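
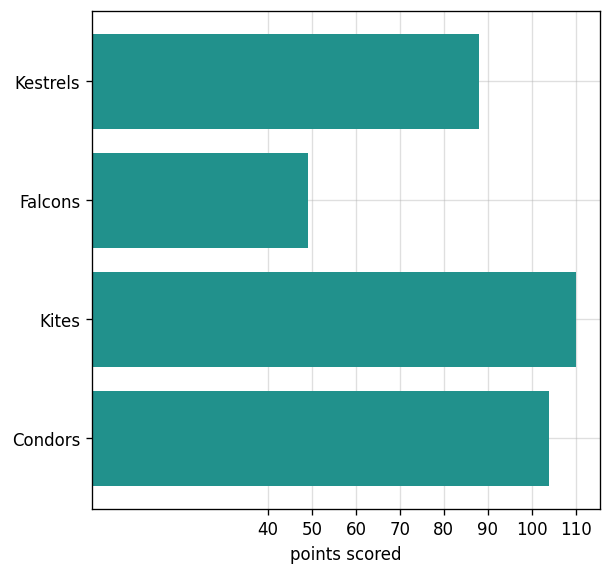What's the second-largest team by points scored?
Condors

Top 3: Kites ≈ 110, Condors ≈ 100, Kestrels ≈ 90.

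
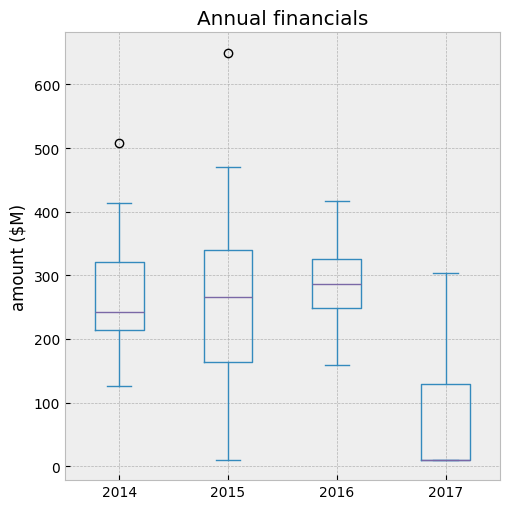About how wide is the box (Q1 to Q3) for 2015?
Q3 ≈ 340, Q1 ≈ 160; IQR ≈ 180.

≈ 180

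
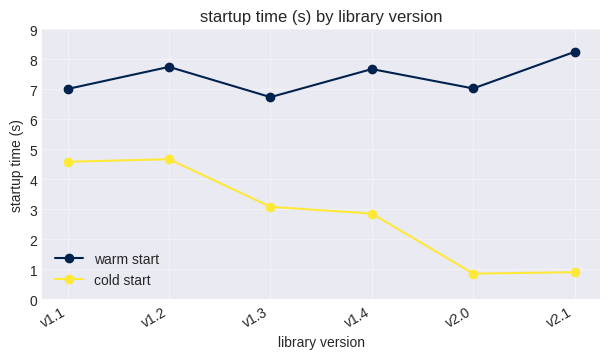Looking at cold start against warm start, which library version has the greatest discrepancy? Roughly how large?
v2.1: cold start ≈ 1, warm start ≈ 8 → gap ≈ 7. Next-largest (v2.0) is only ≈ 6.

v2.1, ≈ 7 s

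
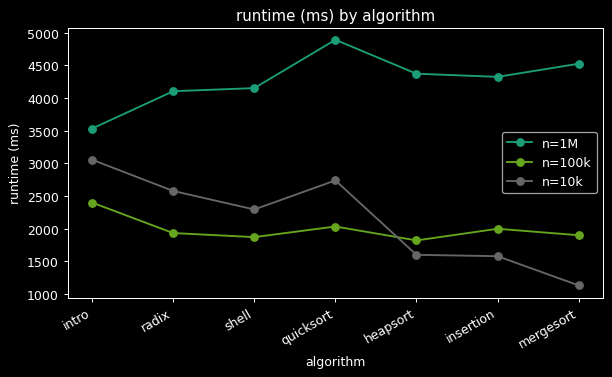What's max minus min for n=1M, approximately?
Max quicksort ≈ 5000, min intro ≈ 3500; range ≈ 1500.

≈ 1500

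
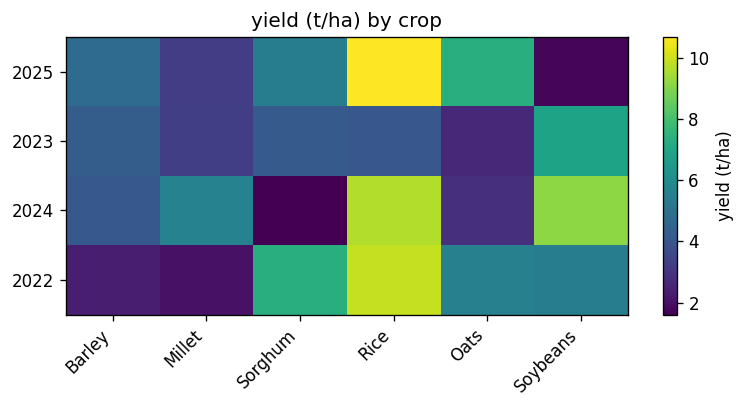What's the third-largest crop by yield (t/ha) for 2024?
Top 4 for 2024: Rice ≈ 10, Soybeans ≈ 9, Millet ≈ 6, Barley ≈ 4.

Millet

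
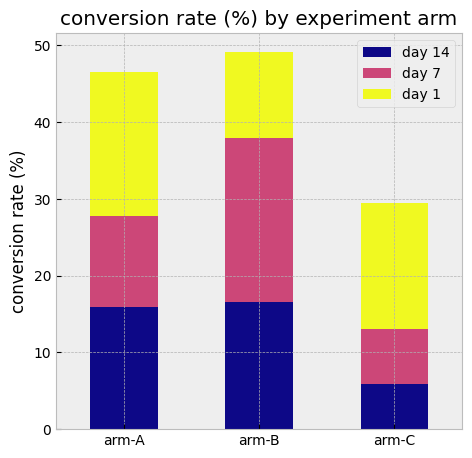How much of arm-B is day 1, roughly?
day 1 top ≈ 50, bottom ≈ 40; segment ≈ 10.

≈ 10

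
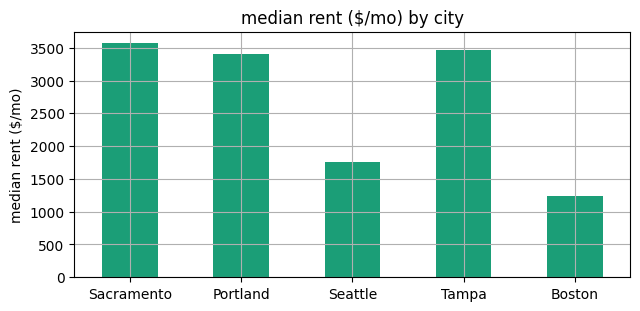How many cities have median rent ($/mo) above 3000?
Above 3000: Sacramento, Portland, Tampa.

3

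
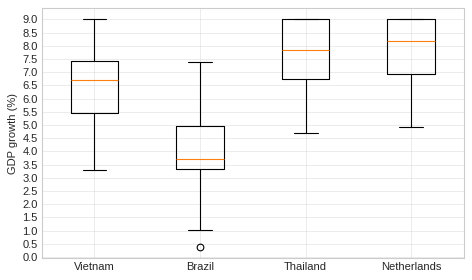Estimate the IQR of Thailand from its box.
Q3 ≈ 9.0, Q1 ≈ 7.0; IQR ≈ 2.0.

≈ 2.0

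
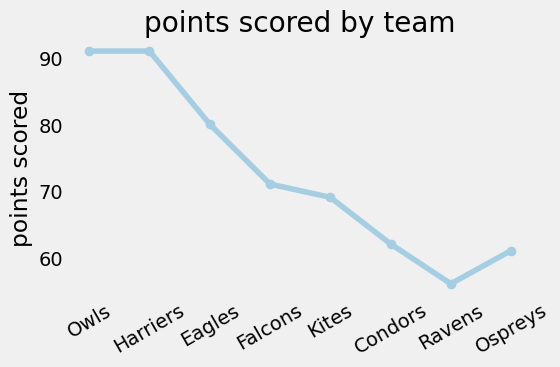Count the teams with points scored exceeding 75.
3

Above 75: Owls, Harriers, Eagles.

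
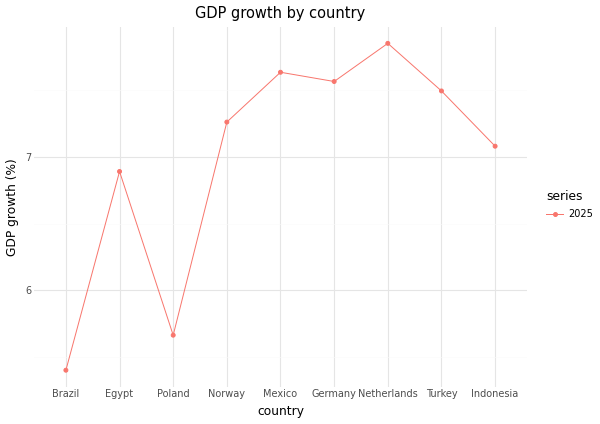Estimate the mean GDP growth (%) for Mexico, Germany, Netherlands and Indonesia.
(7.5 + 7.5 + 8.0 + 7.0) / 4 ≈ 7.5.

≈ 7.5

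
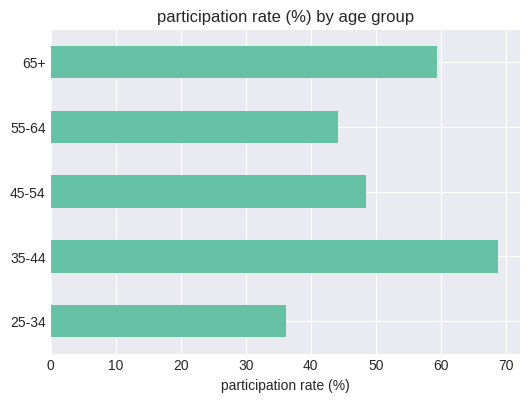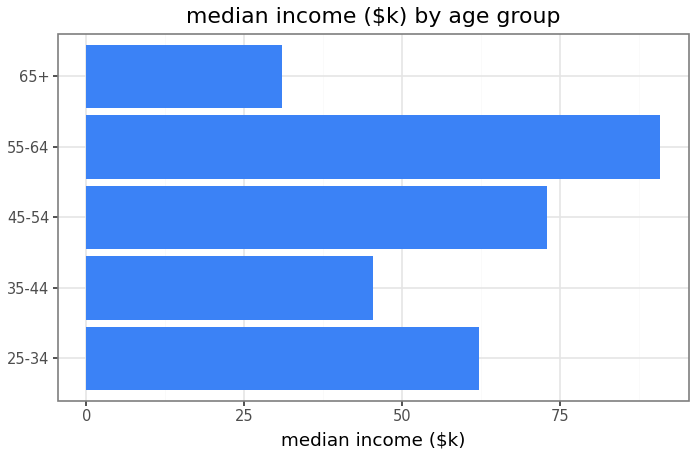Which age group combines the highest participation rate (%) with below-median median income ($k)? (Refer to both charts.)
35-44

Chart 2 median median income ($k) ≈ 60; below-median age groups: 35-44, 65+. Among those, 35-44 has the highest participation rate (%) (≈ 70).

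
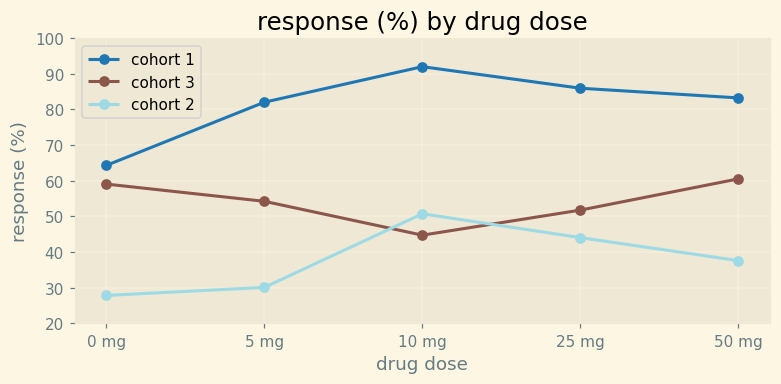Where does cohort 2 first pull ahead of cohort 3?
5 mg: cohort 2 ≈ 30 vs cohort 3 ≈ 50 (not yet); 10 mg: cohort 2 ≈ 50 vs cohort 3 ≈ 40 (first crossover).

10 mg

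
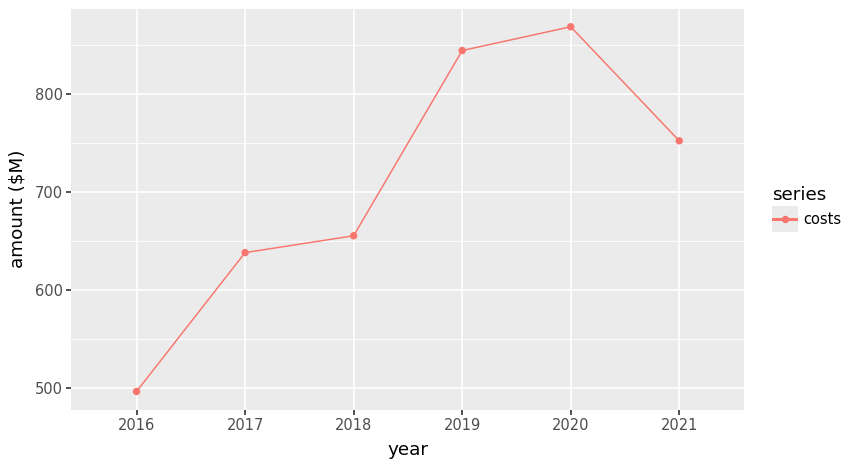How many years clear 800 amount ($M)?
Above 800: 2019, 2020.

2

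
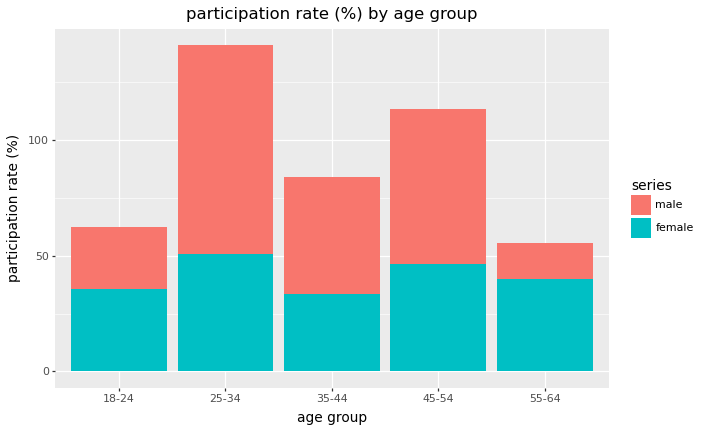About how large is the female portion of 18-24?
female top ≈ 40, bottom ≈ 0; segment ≈ 40.

≈ 40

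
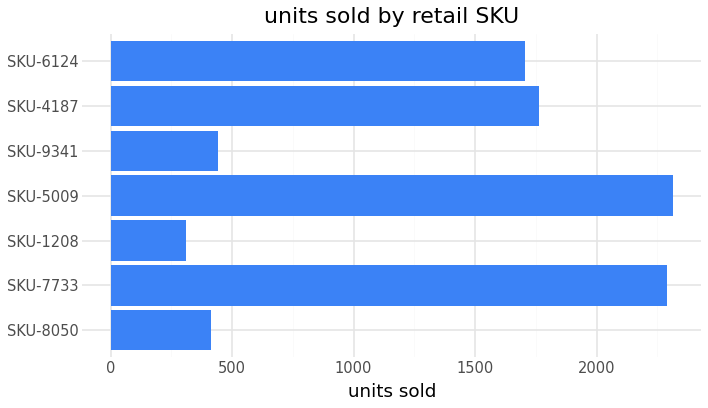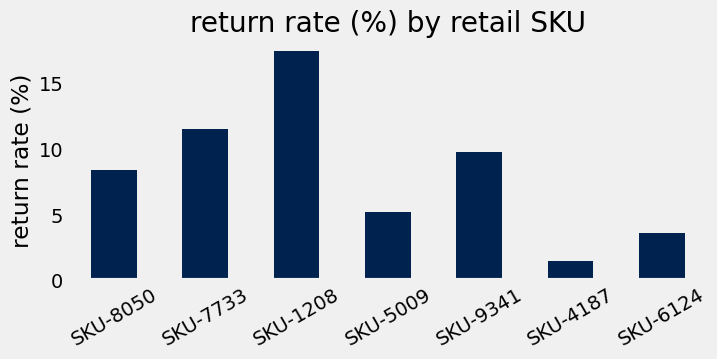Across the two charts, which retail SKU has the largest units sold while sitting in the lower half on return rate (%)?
Chart 2 median return rate (%) ≈ 8; below-median retail SKUs: SKU-5009, SKU-4187, SKU-6124. Among those, SKU-5009 has the highest units sold (≈ 2500).

SKU-5009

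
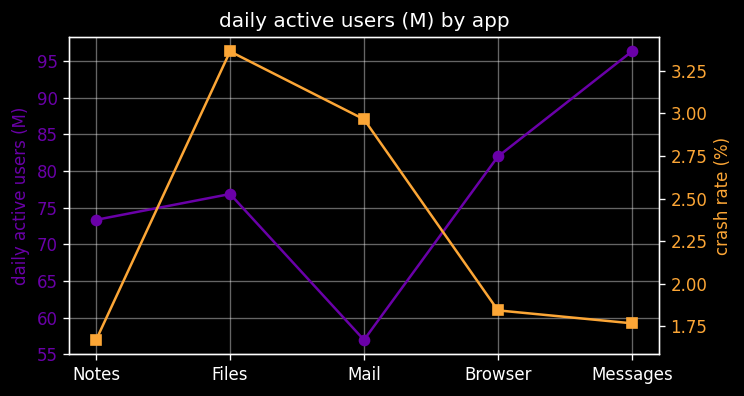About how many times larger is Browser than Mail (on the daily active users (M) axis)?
Browser ≈ 80, Mail ≈ 55; 80/55 ≈ 1.45.

≈ 1.45×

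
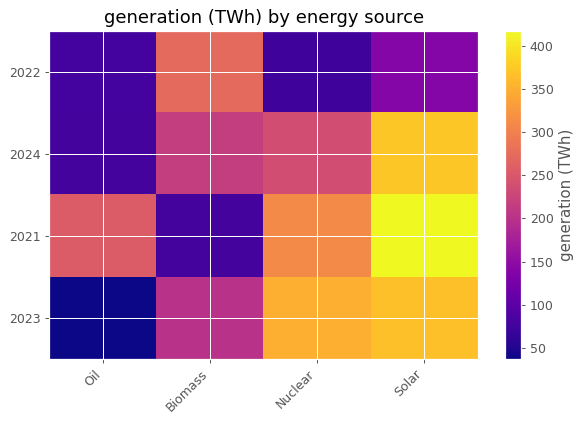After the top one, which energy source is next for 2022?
Top 3 for 2022: Biomass ≈ 250, Solar ≈ 150, Oil ≈ 100.

Solar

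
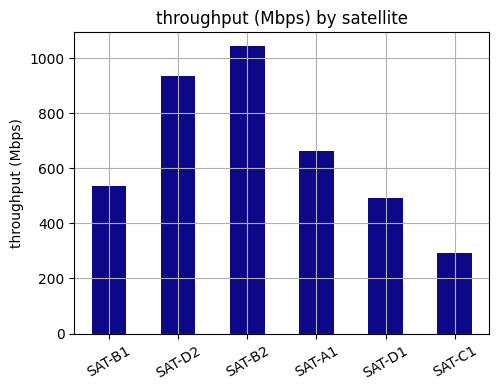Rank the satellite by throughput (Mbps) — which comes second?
SAT-D2

Top 3: SAT-B2 ≈ 1000, SAT-D2 ≈ 900, SAT-A1 ≈ 700.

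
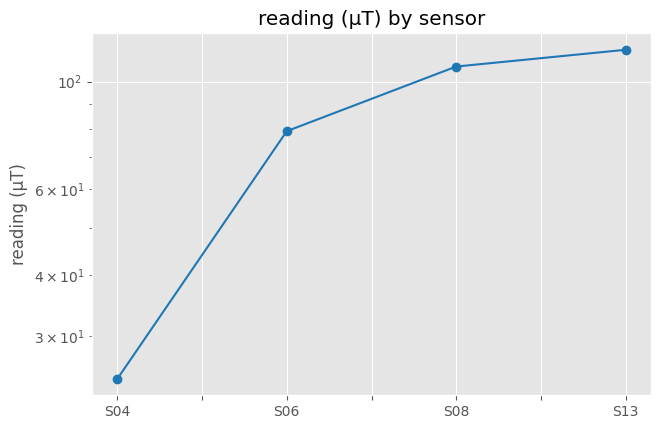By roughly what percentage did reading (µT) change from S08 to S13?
S08 ≈ 110, S13 ≈ 120; (120 − 110) / 110 ≈ +9.1%.

≈ +9.1%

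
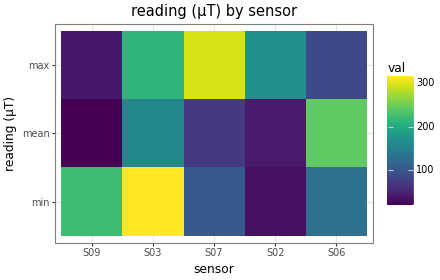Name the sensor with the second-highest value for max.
S03

Top 3 for max: S07 ≈ 300, S03 ≈ 200, S02 ≈ 175.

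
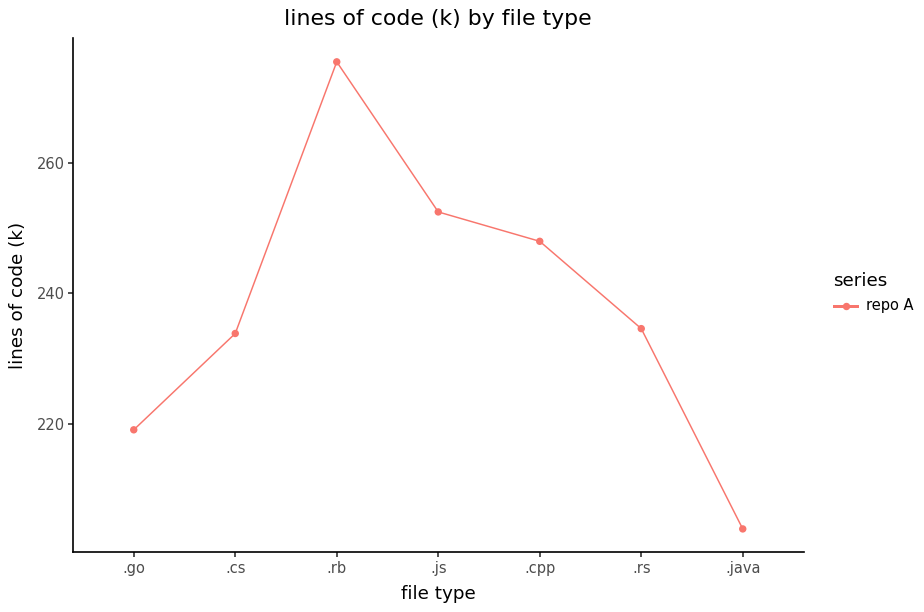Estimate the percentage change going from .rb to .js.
.rb ≈ 280, .js ≈ 250; (250 − 280) / 280 ≈ -10.7%.

≈ -10.7%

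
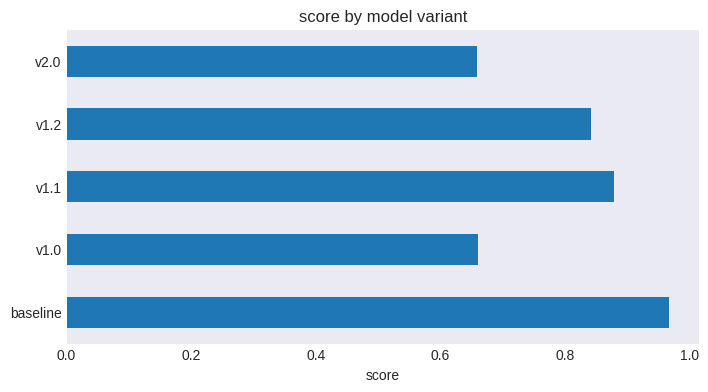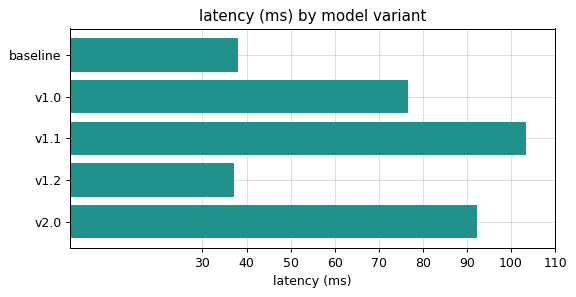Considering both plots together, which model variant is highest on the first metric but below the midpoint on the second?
baseline

Chart 2 median latency (ms) ≈ 80; below-median model variants: baseline, v1.2. Among those, baseline has the highest score (≈ 1).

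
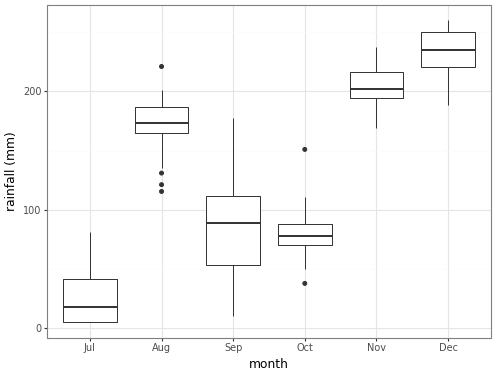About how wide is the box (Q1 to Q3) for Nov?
≈ 20

Q3 ≈ 220, Q1 ≈ 200; IQR ≈ 20.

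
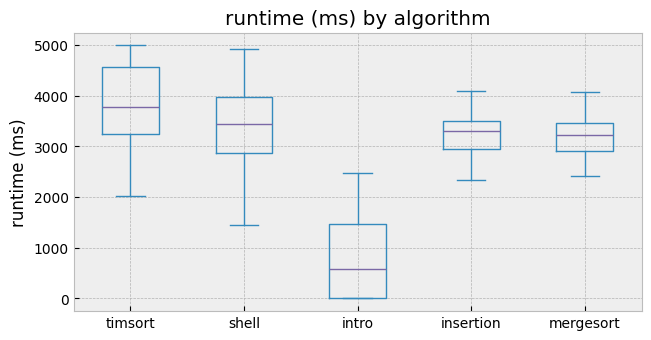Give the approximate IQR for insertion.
≈ 500

Q3 ≈ 3500, Q1 ≈ 3000; IQR ≈ 500.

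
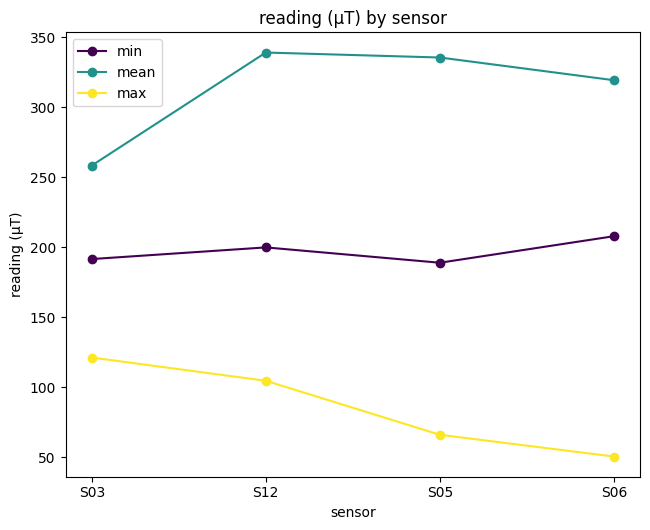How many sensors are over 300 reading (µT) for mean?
3

Above 300: S12, S05, S06.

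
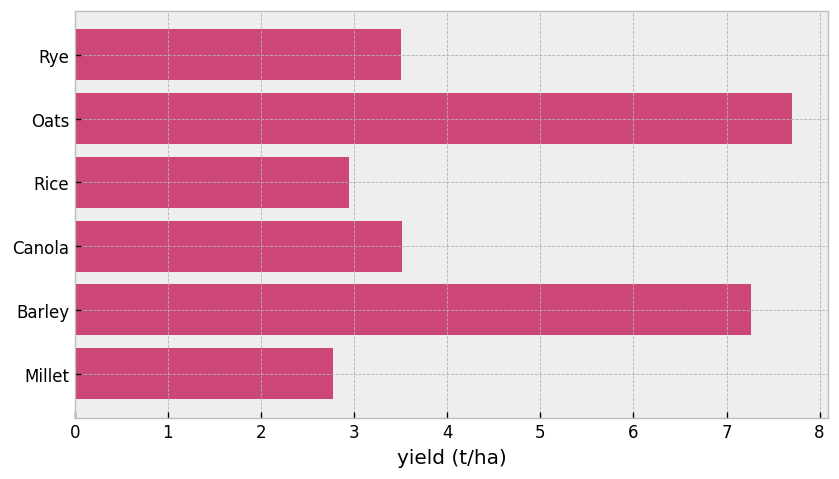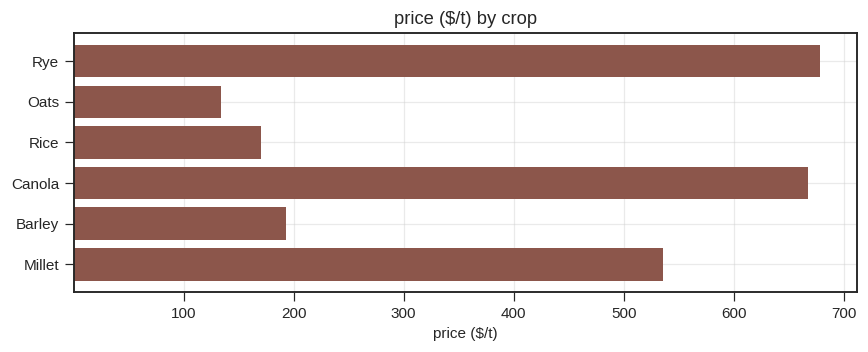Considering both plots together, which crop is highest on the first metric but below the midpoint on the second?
Oats

Chart 2 median price ($/t) ≈ 400; below-median crops: Oats, Rice, Barley. Among those, Oats has the highest yield (t/ha) (≈ 8).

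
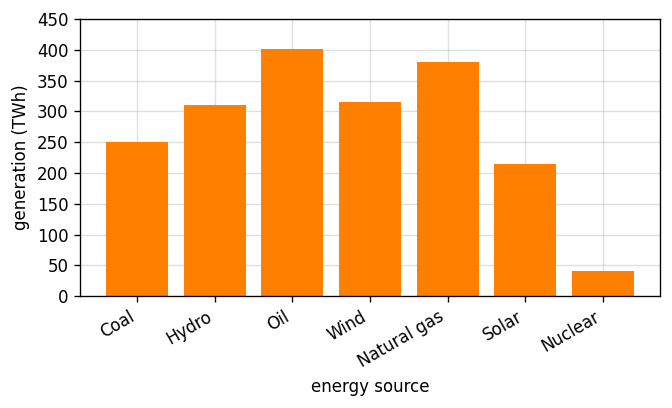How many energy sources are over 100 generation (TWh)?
6

Above 100: Coal, Hydro, Oil, Wind, Natural gas, Solar.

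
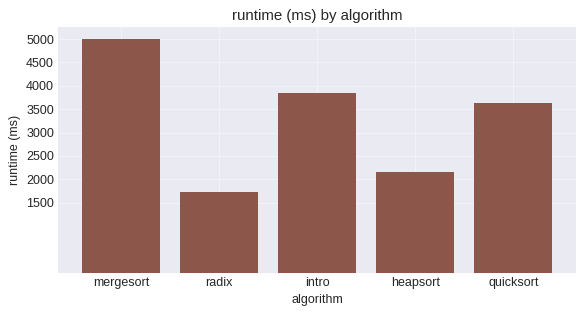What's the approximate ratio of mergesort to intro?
≈ 1.25×

mergesort ≈ 5000, intro ≈ 4000; 5000/4000 ≈ 1.25.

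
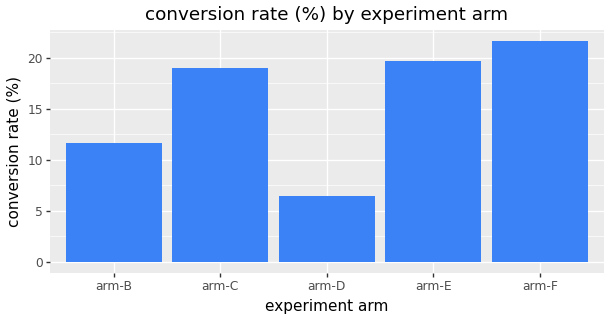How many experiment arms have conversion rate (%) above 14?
Above 14: arm-C, arm-E, arm-F.

3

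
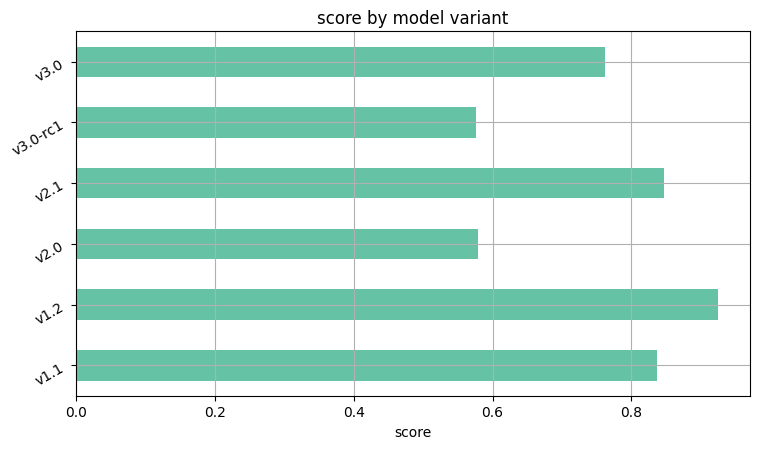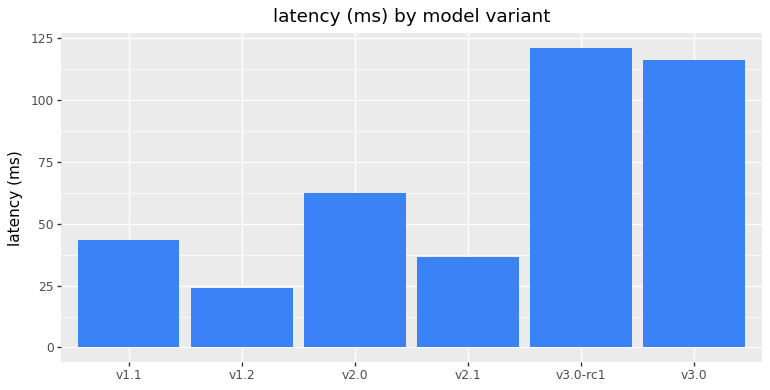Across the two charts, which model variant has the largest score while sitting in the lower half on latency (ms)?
Chart 2 median latency (ms) ≈ 60; below-median model variants: v1.1, v1.2, v2.1. Among those, v1.2 has the highest score (≈ 0.9).

v1.2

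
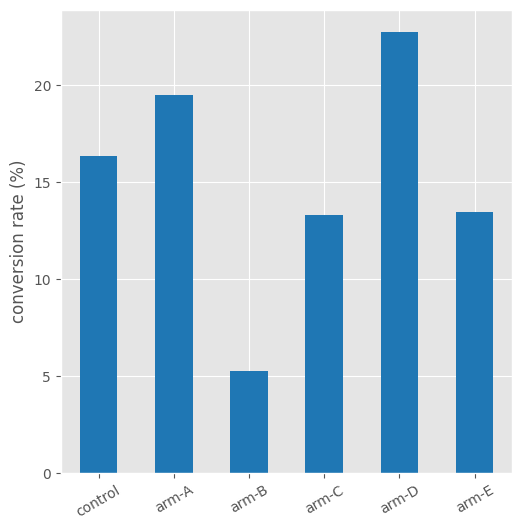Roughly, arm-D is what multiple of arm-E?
≈ 1.57×

arm-D ≈ 22, arm-E ≈ 14; 22/14 ≈ 1.57.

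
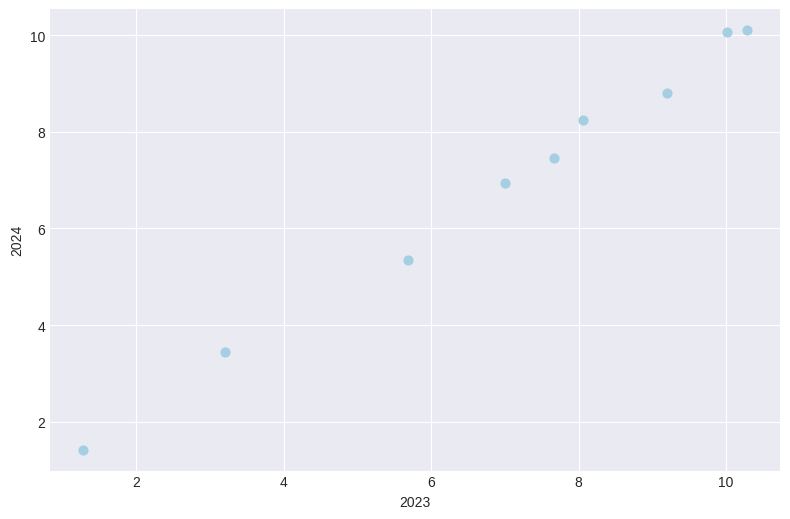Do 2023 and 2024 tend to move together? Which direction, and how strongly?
positive, strong

Points are positively correlated; strong (|r| ≈ 1.0).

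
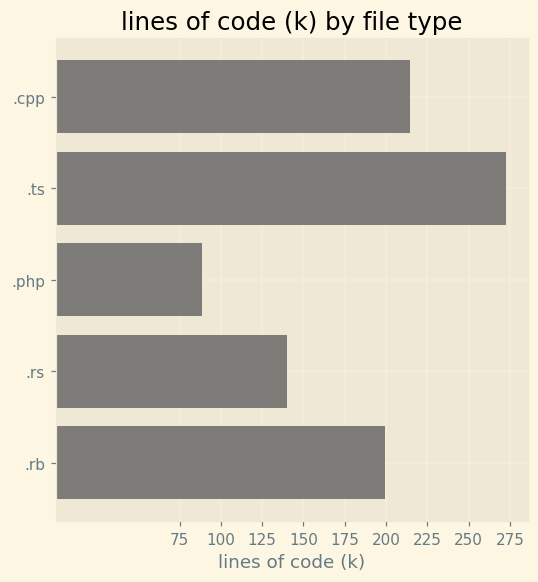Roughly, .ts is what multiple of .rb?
≈ 1.38×

.ts ≈ 275, .rb ≈ 200; 275/200 ≈ 1.38.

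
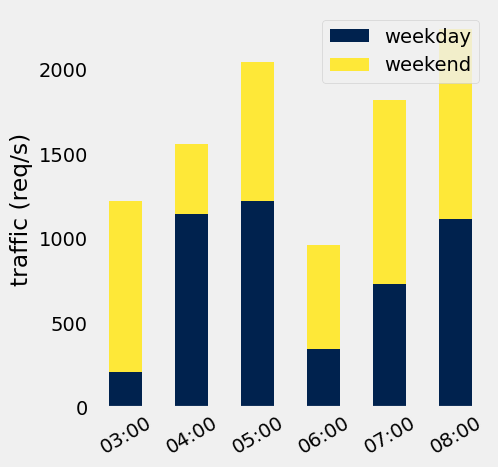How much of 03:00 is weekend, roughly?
weekend top ≈ 1200, bottom ≈ 200; segment ≈ 1000.

≈ 1000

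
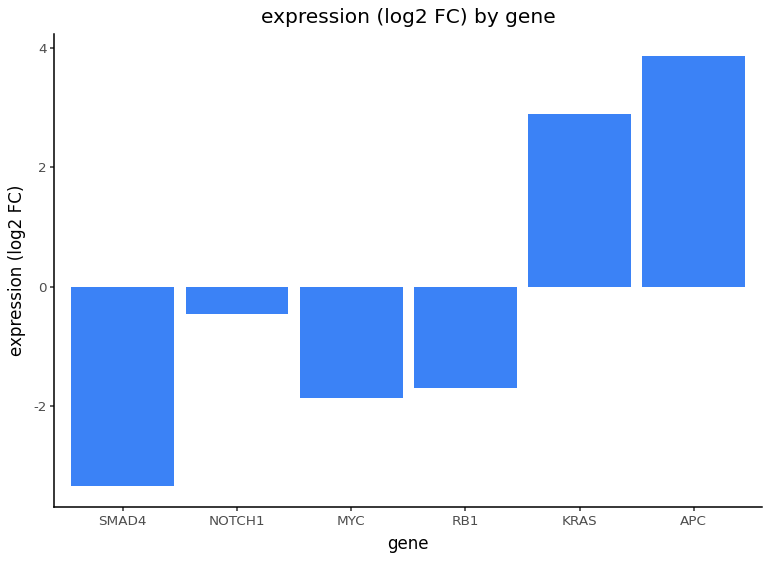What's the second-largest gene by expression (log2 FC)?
KRAS

Top 3: APC ≈ 4, KRAS ≈ 3, NOTCH1 ≈ 0.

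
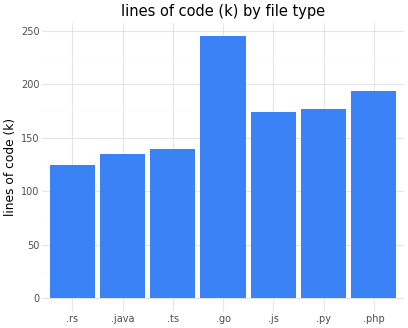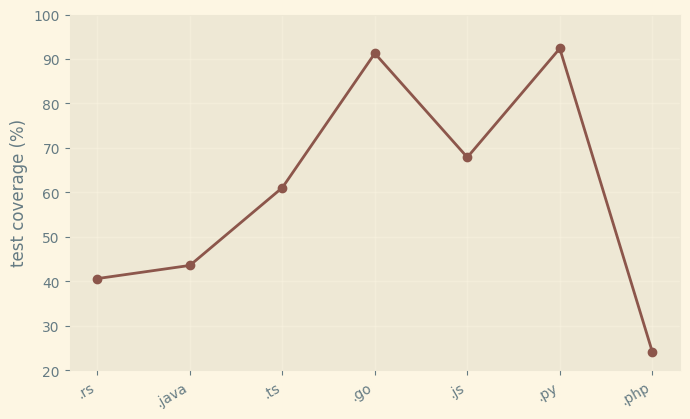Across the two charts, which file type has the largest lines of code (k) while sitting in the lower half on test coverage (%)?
.php

Chart 2 median test coverage (%) ≈ 60; below-median file types: .rs, .java, .php. Among those, .php has the highest lines of code (k) (≈ 200).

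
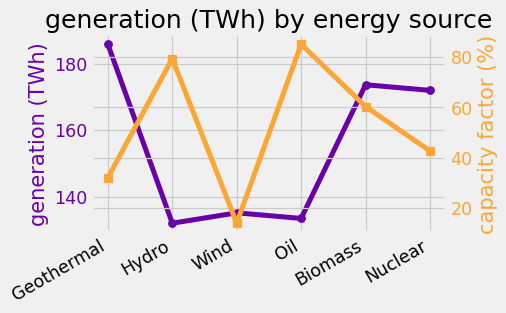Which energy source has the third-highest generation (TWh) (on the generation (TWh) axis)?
Top 4 (on the generation (TWh) axis): Geothermal ≈ 185, Biomass ≈ 175, Nuclear ≈ 170, Wind ≈ 135.

Nuclear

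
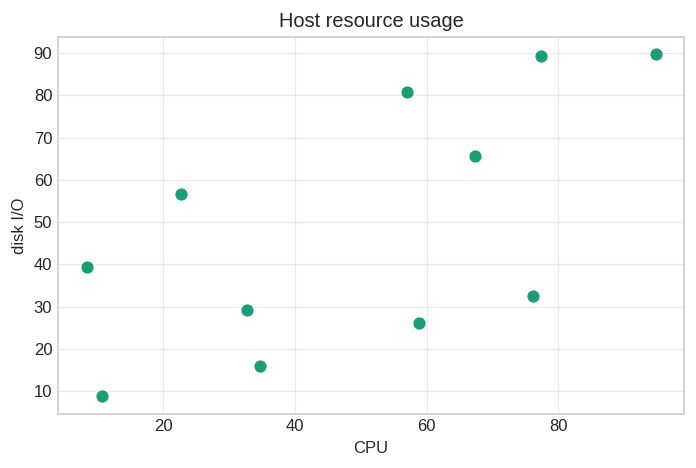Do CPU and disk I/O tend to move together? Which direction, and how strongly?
Points are positively correlated; moderate (|r| ≈ 0.6).

positive, moderate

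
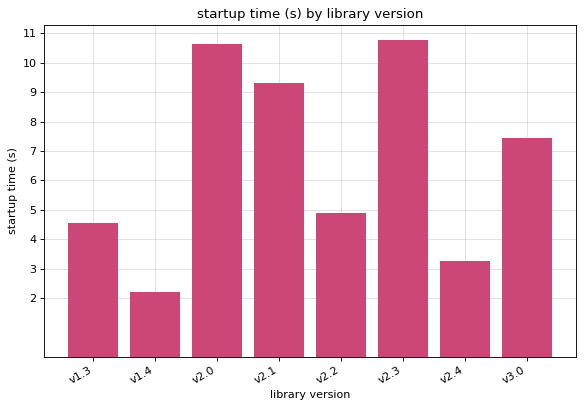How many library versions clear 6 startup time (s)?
4

Above 6: v2.0, v2.1, v2.3, v3.0.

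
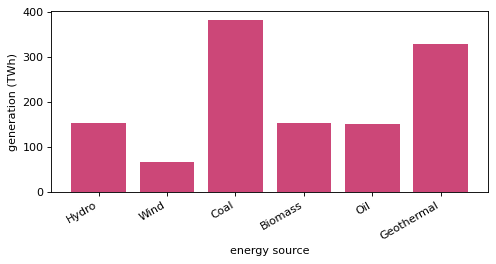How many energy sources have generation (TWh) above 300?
Above 300: Coal, Geothermal.

2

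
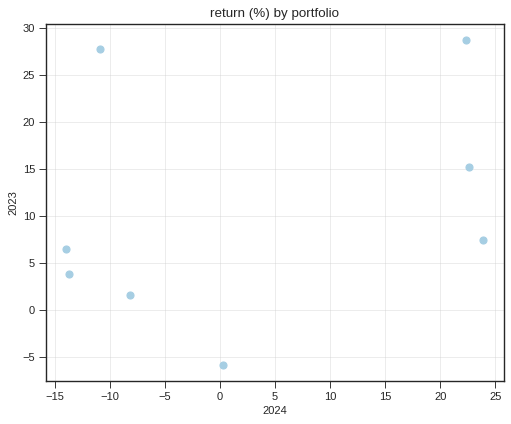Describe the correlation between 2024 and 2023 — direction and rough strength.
Points are positively correlated; weak (|r| ≈ 0.3).

positive, weak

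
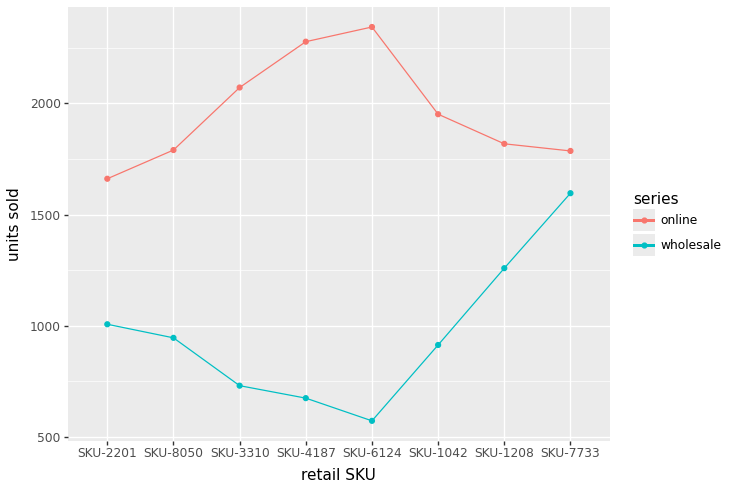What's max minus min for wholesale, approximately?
≈ 1000

Max SKU-7733 ≈ 1600, min SKU-6124 ≈ 600; range ≈ 1000.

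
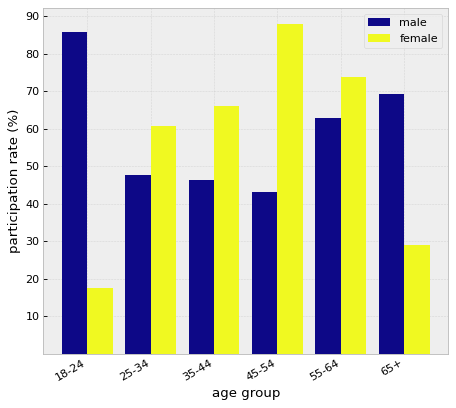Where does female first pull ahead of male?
18-24: female ≈ 20 vs male ≈ 90 (not yet); 25-34: female ≈ 60 vs male ≈ 50 (first crossover).

25-34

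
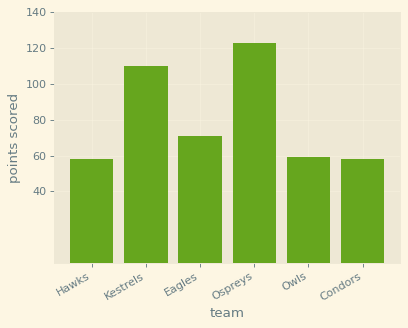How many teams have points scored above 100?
Above 100: Kestrels, Ospreys.

2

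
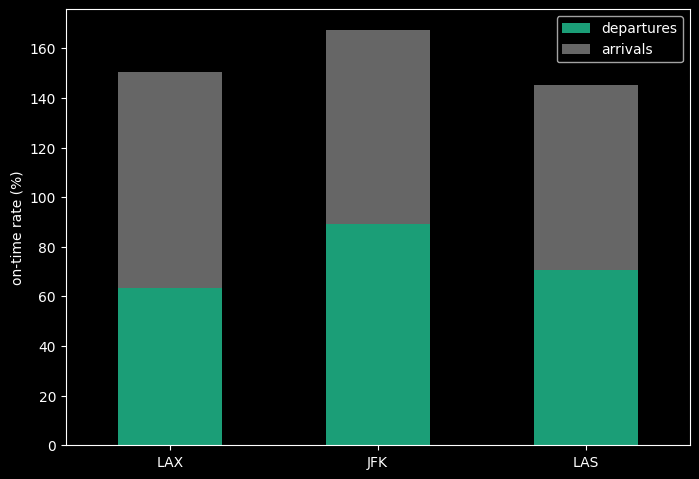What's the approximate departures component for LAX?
departures top ≈ 60, bottom ≈ 0; segment ≈ 60.

≈ 60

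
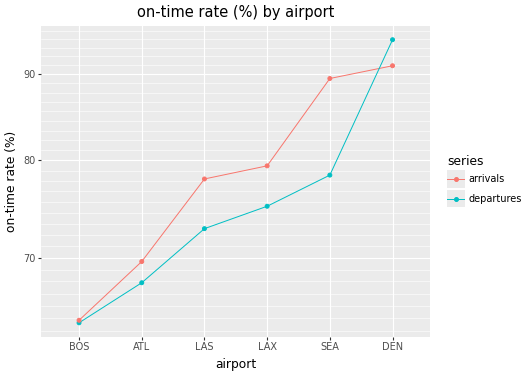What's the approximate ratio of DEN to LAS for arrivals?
DEN ≈ 90, LAS ≈ 80; 90/80 ≈ 1.12.

≈ 1.12×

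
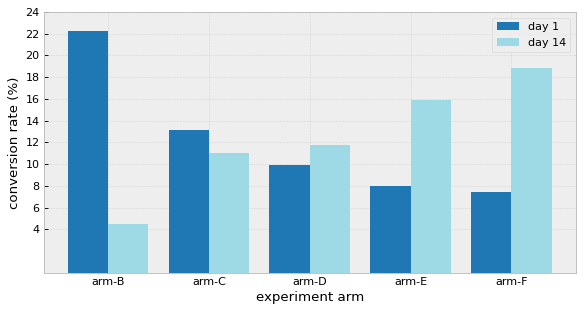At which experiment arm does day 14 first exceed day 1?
arm-C: day 14 ≈ 10 vs day 1 ≈ 14 (not yet); arm-D: day 14 ≈ 12 vs day 1 ≈ 10 (first crossover).

arm-D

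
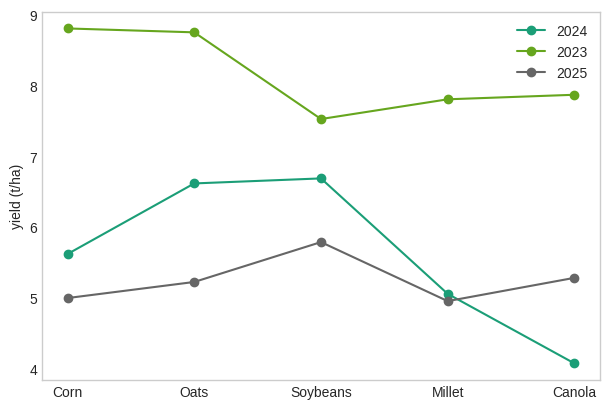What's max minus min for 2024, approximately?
Max Soybeans ≈ 6.5, min Canola ≈ 4.0; range ≈ 2.5.

≈ 2.5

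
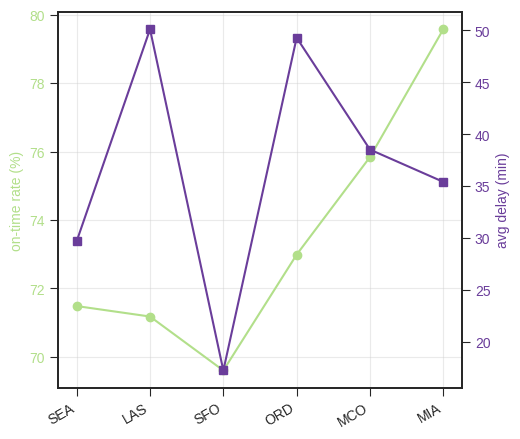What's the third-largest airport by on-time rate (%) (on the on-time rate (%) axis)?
ORD

Top 4 (on the on-time rate (%) axis): MIA ≈ 80, MCO ≈ 76, ORD ≈ 73, SEA ≈ 71.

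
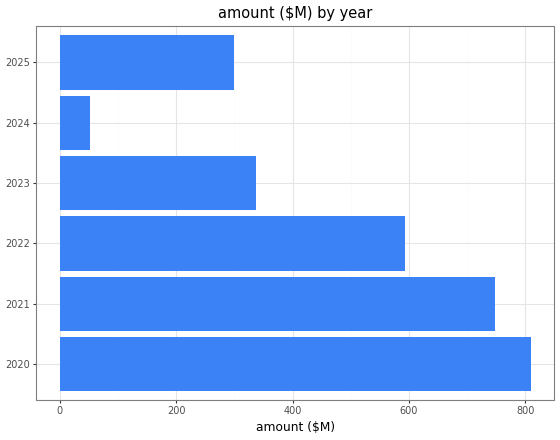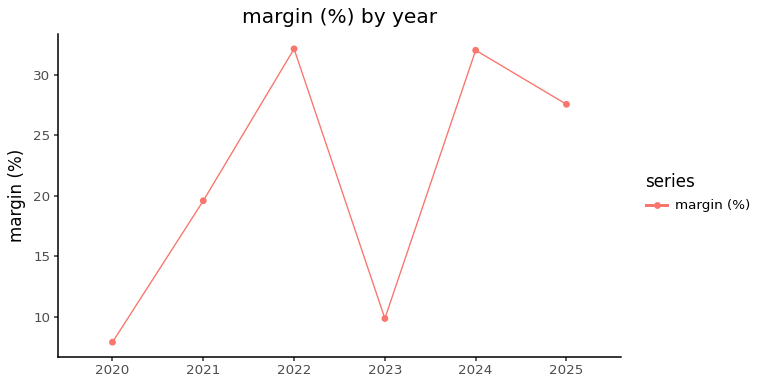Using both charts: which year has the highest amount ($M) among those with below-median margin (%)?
2020

Chart 2 median margin (%) ≈ 25; below-median years: 2020, 2021, 2023. Among those, 2020 has the highest amount ($M) (≈ 800).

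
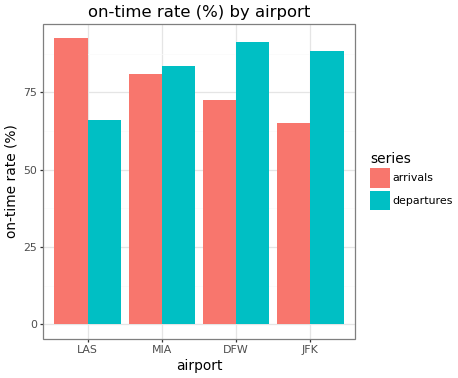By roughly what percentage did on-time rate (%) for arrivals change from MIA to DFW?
≈ -12.5%

MIA ≈ 80, DFW ≈ 70; (70 − 80) / 80 ≈ -12.5%.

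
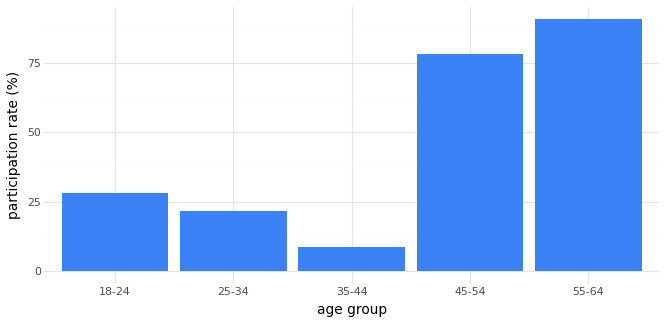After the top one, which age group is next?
Top 3: 55-64 ≈ 90, 45-54 ≈ 80, 18-24 ≈ 30.

45-54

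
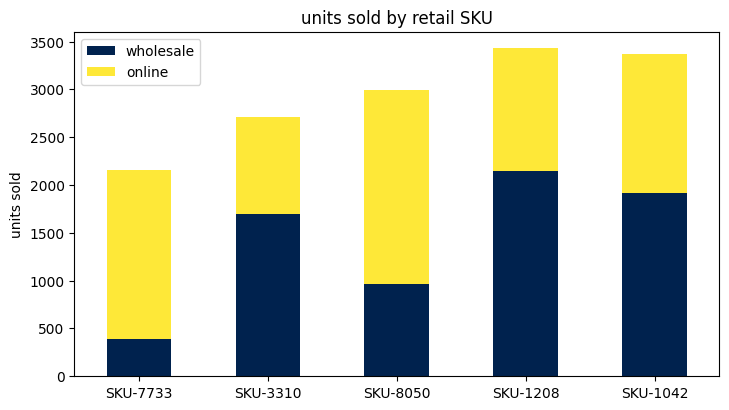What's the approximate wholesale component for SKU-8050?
wholesale top ≈ 1000, bottom ≈ 0; segment ≈ 1000.

≈ 1000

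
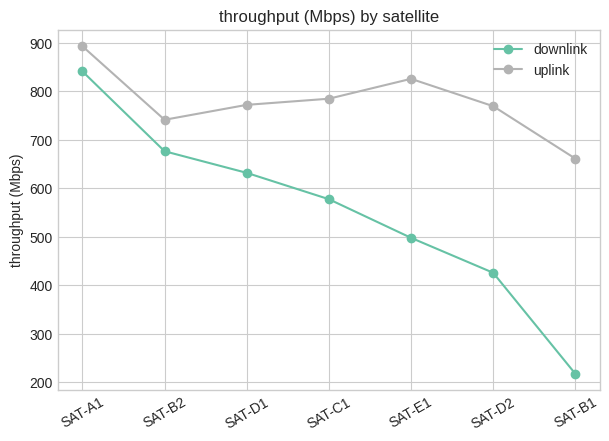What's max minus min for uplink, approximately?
Max SAT-A1 ≈ 900, min SAT-B1 ≈ 700; range ≈ 200.

≈ 200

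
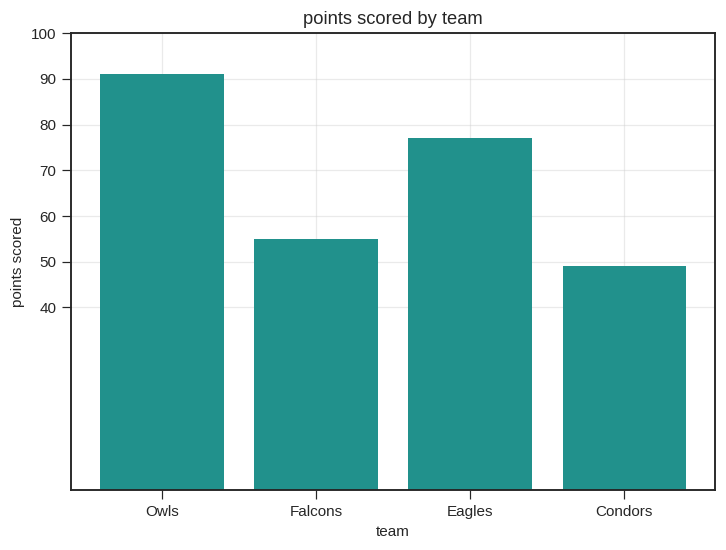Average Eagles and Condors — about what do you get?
(80 + 50) / 2 ≈ 65.

≈ 65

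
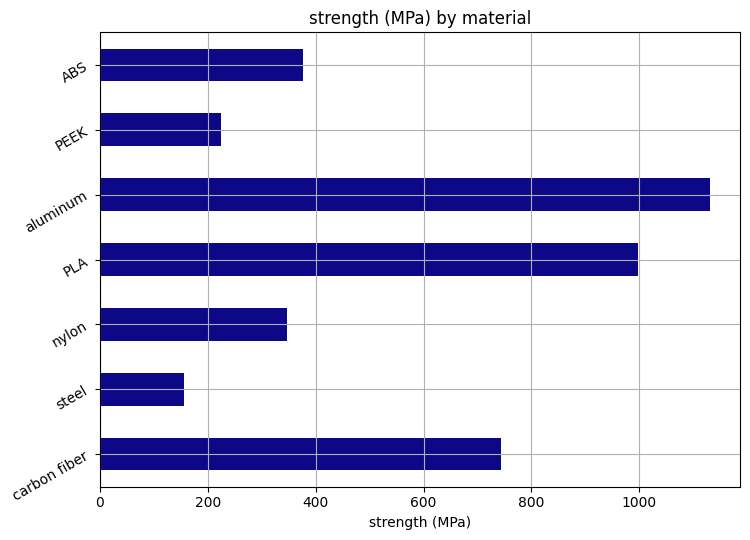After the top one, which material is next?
PLA

Top 3: aluminum ≈ 1100, PLA ≈ 1000, carbon fiber ≈ 700.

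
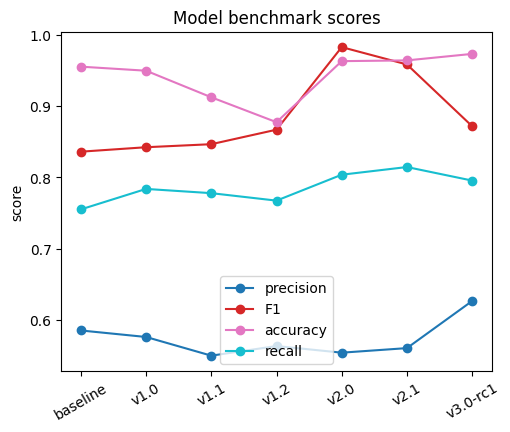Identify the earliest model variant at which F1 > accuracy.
v1.2: F1 ≈ 0.85 vs accuracy ≈ 0.90 (not yet); v2.0: F1 ≈ 1.00 vs accuracy ≈ 0.95 (first crossover).

v2.0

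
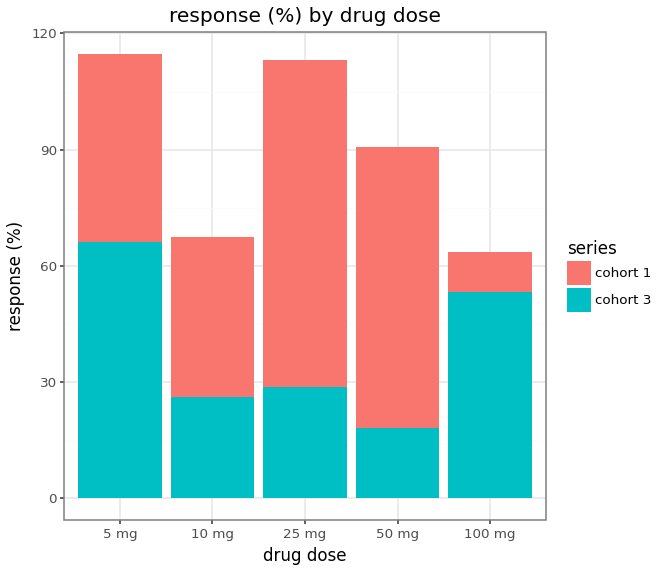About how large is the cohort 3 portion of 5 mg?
cohort 3 top ≈ 70, bottom ≈ 0; segment ≈ 70.

≈ 70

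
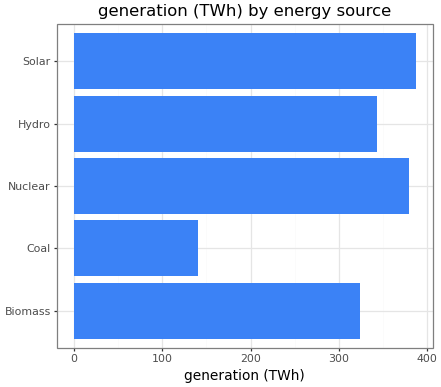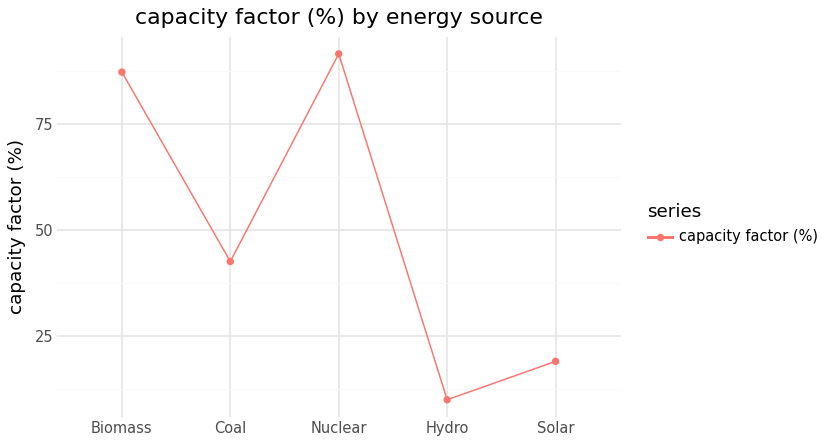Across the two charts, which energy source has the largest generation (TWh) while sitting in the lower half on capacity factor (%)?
Solar

Chart 2 median capacity factor (%) ≈ 40; below-median energy sources: Hydro, Solar. Among those, Solar has the highest generation (TWh) (≈ 400).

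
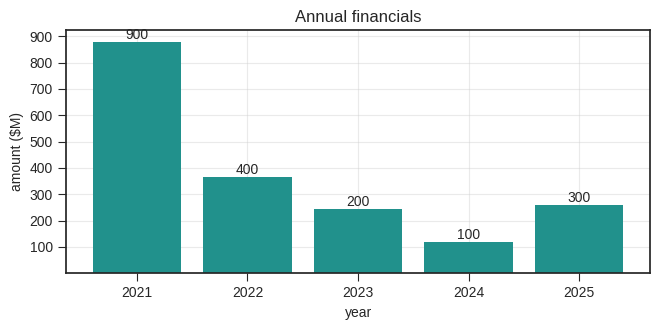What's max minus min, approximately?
Max 2021 ≈ 900, min 2024 ≈ 100; range ≈ 800.

≈ 800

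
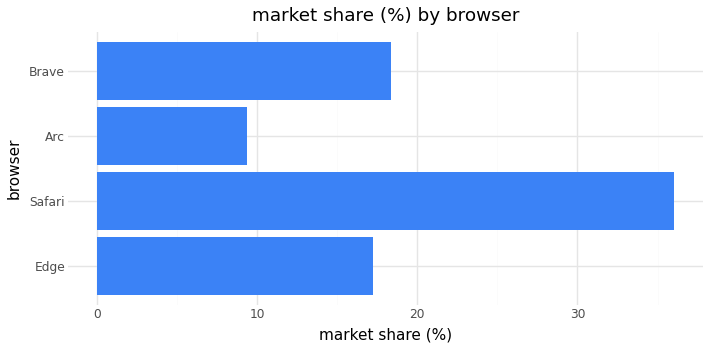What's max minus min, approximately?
≈ 25

Max Safari ≈ 35, min Arc ≈ 10; range ≈ 25.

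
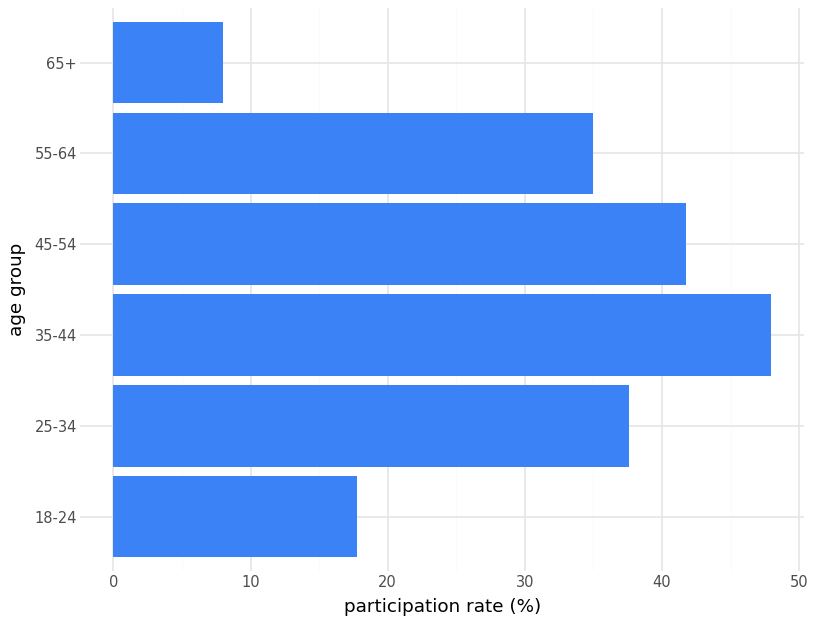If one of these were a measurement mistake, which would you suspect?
65+ ≈ 10; the rest sit between ≈ 20 and ≈ 50.

65+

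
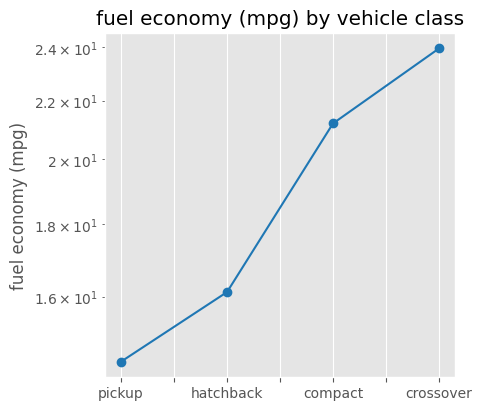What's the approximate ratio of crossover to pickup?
≈ 1.71×

crossover ≈ 24, pickup ≈ 14; 24/14 ≈ 1.71.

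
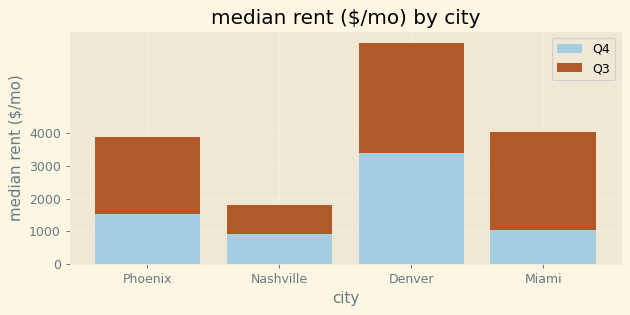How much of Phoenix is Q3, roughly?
Q3 top ≈ 4000, bottom ≈ 2000; segment ≈ 2000.

≈ 2000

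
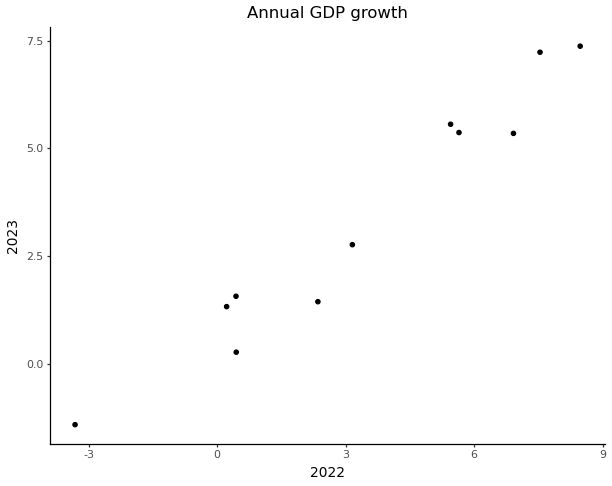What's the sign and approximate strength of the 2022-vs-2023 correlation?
positive, strong

Points are positively correlated; strong (|r| ≈ 1.0).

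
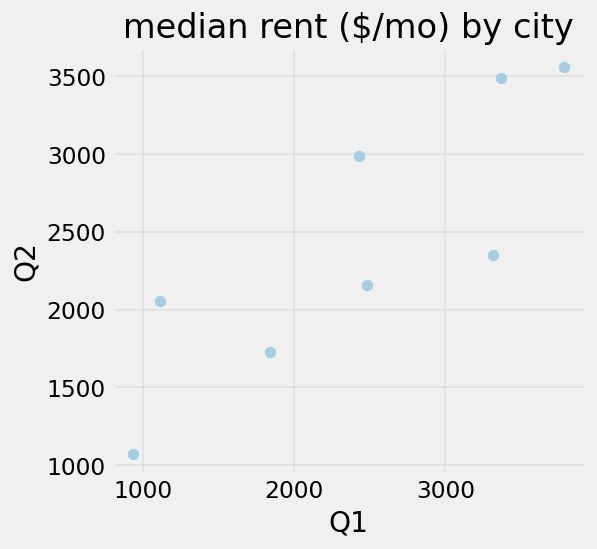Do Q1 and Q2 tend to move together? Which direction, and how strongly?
positive, strong

Points are positively correlated; strong (|r| ≈ 0.8).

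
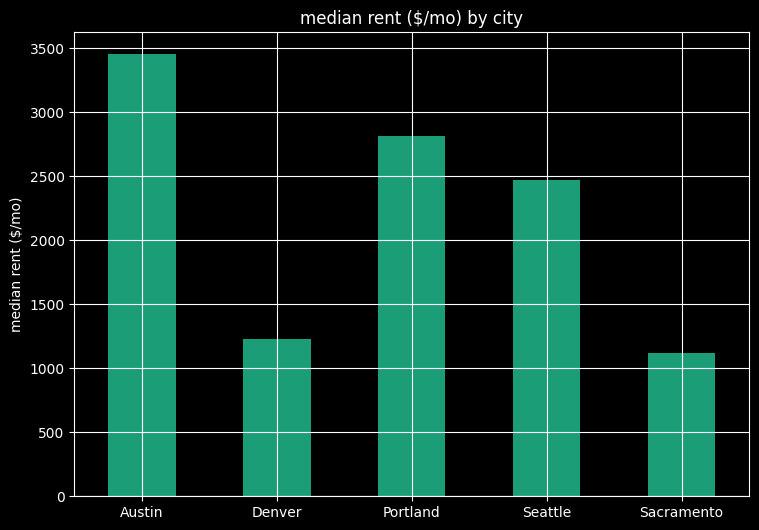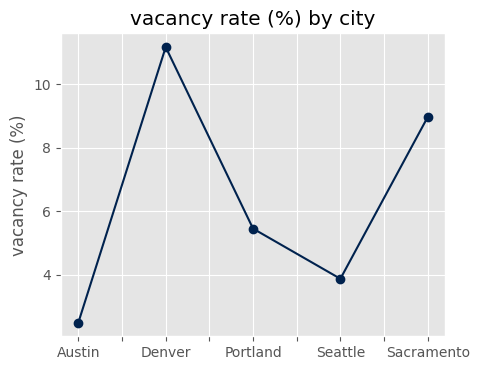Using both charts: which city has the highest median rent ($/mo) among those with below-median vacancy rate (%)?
Chart 2 median vacancy rate (%) ≈ 6; below-median cities: Austin, Seattle. Among those, Austin has the highest median rent ($/mo) (≈ 3500).

Austin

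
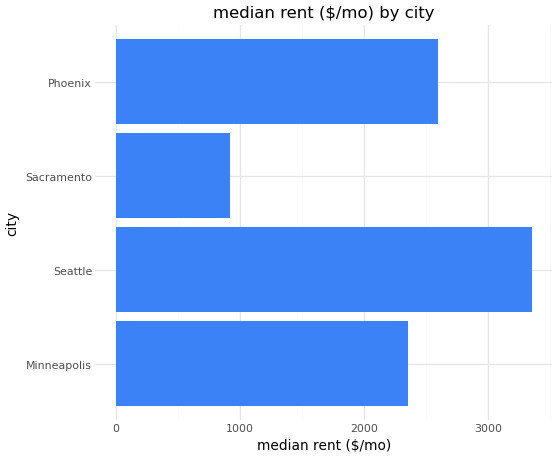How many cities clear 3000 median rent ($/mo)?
Above 3000: Seattle.

1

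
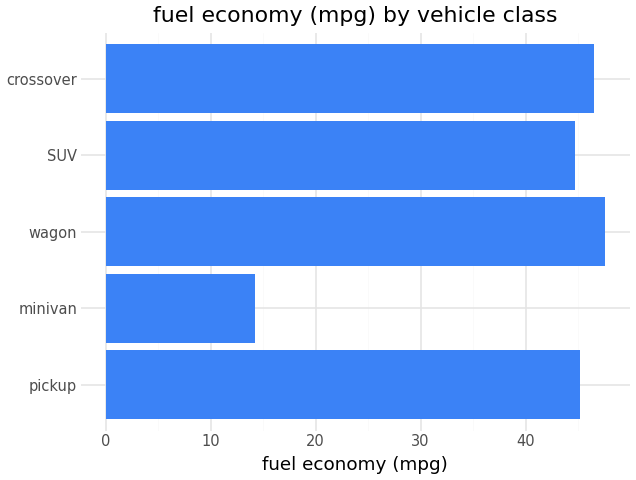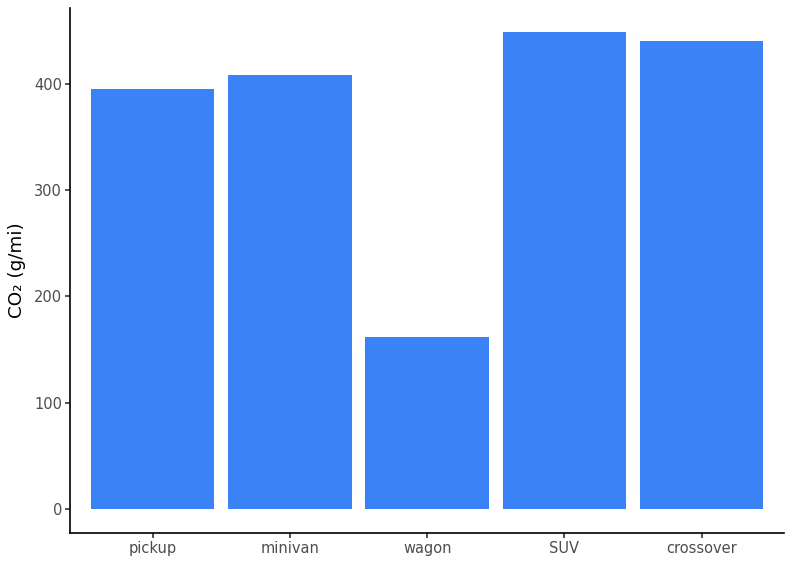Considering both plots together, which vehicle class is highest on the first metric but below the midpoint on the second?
wagon

Chart 2 median CO₂ (g/mi) ≈ 400; below-median vehicle classes: pickup, wagon. Among those, wagon has the highest fuel economy (mpg) (≈ 50).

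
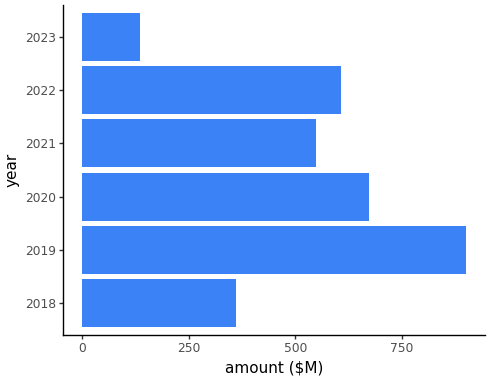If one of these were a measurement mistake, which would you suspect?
2023

2023 ≈ 100; the rest sit between ≈ 400 and ≈ 900.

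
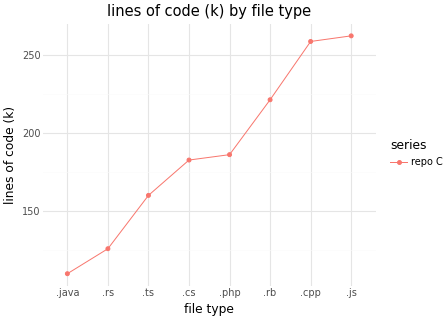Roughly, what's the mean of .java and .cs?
(100 + 180) / 2 ≈ 140.

≈ 140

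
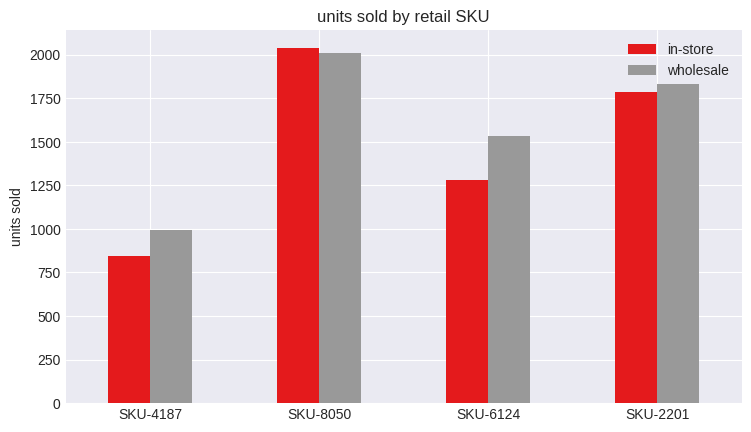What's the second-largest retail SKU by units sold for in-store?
Top 3 for in-store: SKU-8050 ≈ 2000, SKU-2201 ≈ 1800, SKU-6124 ≈ 1200.

SKU-2201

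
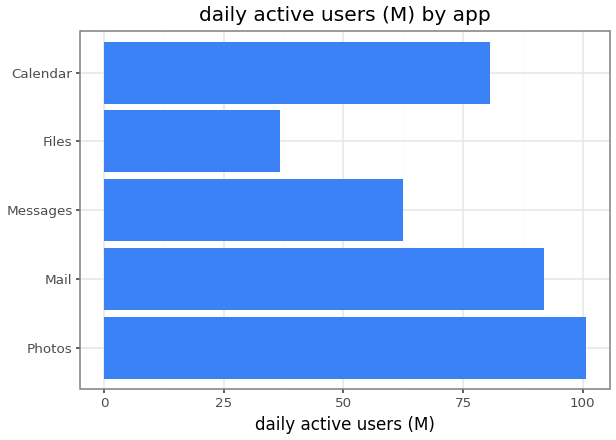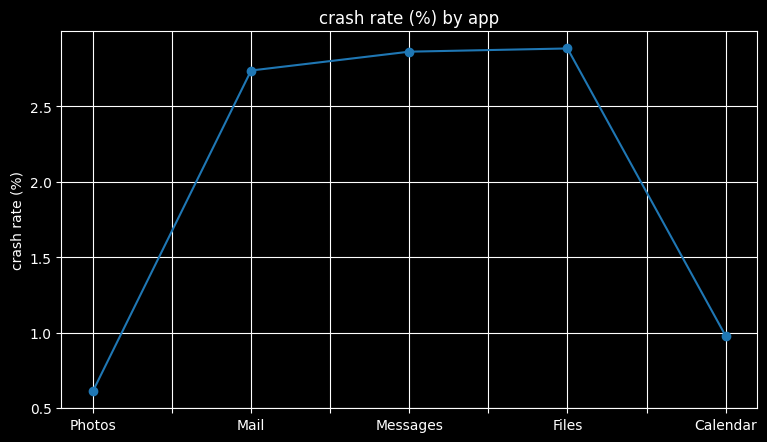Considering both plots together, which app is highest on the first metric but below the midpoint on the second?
Chart 2 median crash rate (%) ≈ 2.5; below-median apps: Photos, Calendar. Among those, Photos has the highest daily active users (M) (≈ 100).

Photos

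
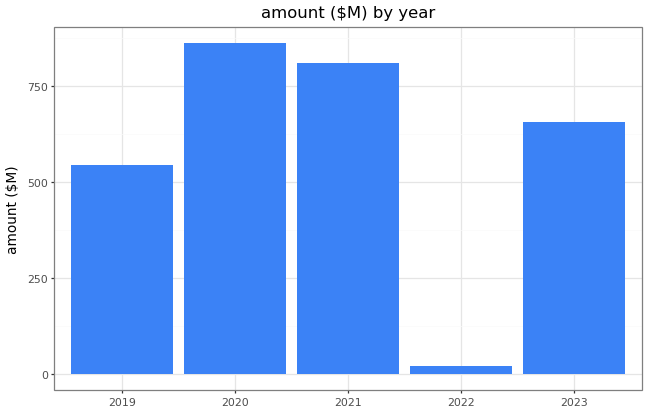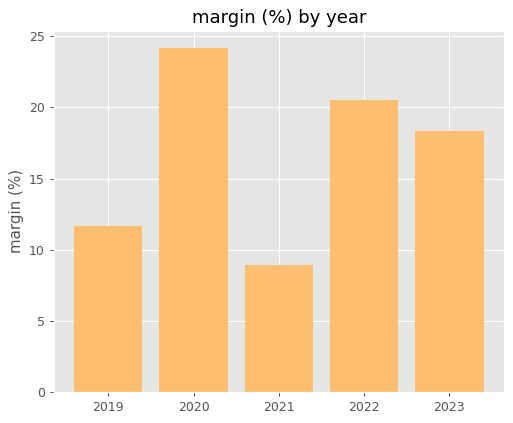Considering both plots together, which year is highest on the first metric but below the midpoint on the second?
2021

Chart 2 median margin (%) ≈ 20; below-median years: 2019, 2021. Among those, 2021 has the highest amount ($M) (≈ 800).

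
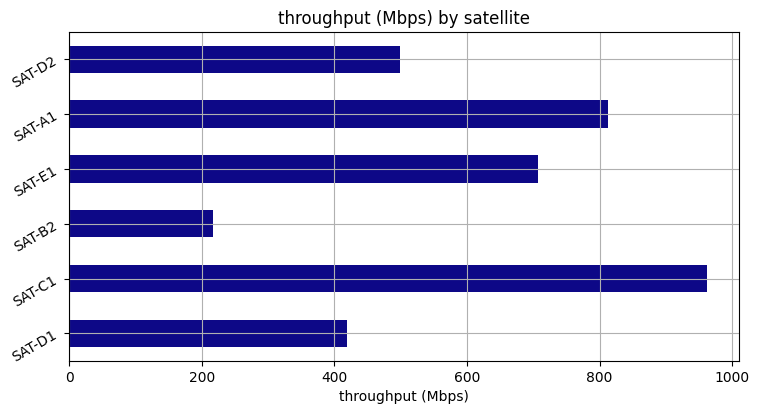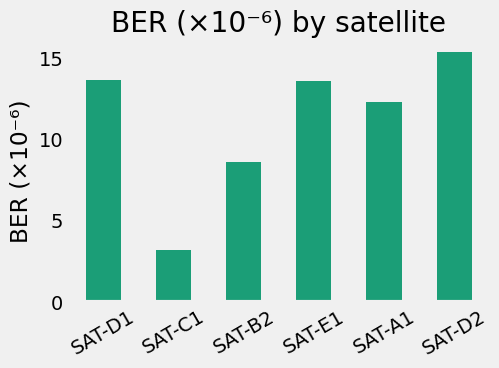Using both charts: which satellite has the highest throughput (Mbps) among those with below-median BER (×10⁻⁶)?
SAT-C1

Chart 2 median BER (×10⁻⁶) ≈ 12; below-median satellites: SAT-C1, SAT-B2, SAT-A1. Among those, SAT-C1 has the highest throughput (Mbps) (≈ 1000).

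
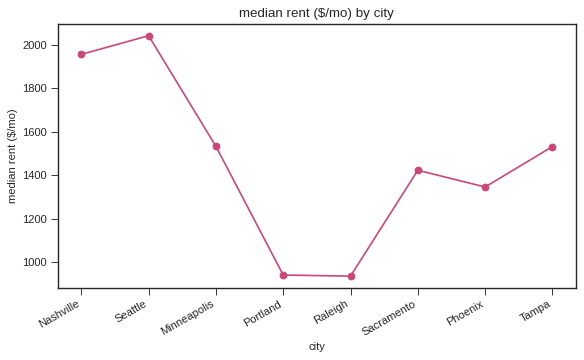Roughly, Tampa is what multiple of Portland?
≈ 1.67×

Tampa ≈ 1500, Portland ≈ 900; 1500/900 ≈ 1.67.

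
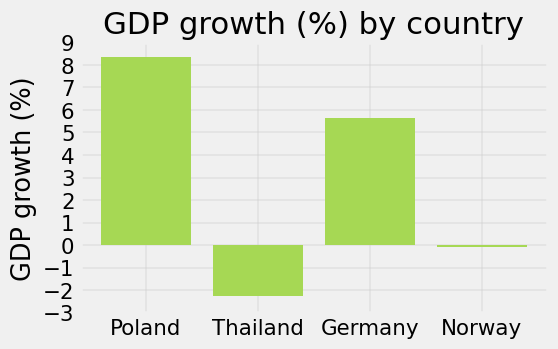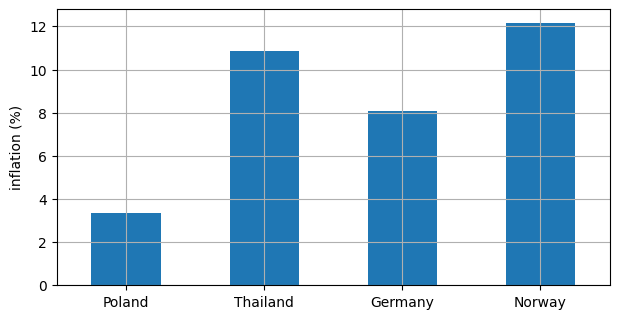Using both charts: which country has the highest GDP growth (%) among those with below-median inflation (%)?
Chart 2 median inflation (%) ≈ 10; below-median countries: Poland, Germany. Among those, Poland has the highest GDP growth (%) (≈ 8).

Poland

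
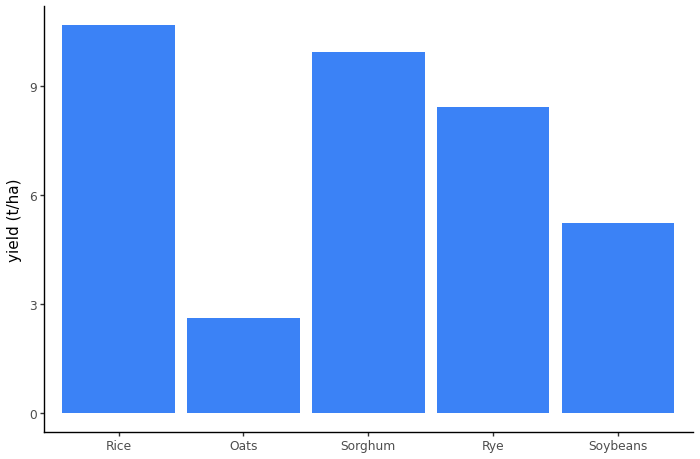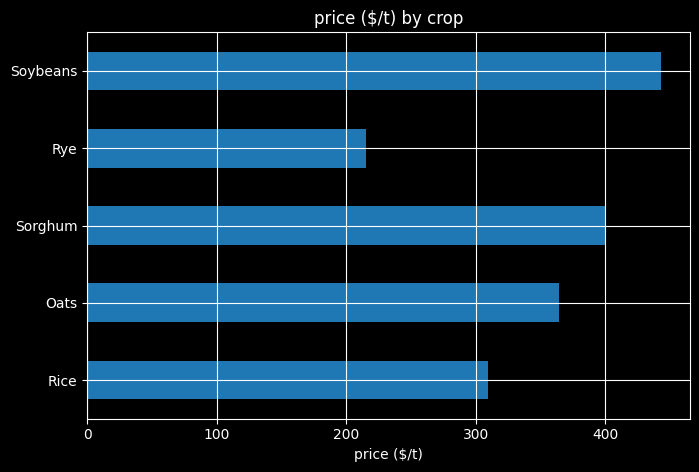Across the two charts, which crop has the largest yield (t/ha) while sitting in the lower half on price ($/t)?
Chart 2 median price ($/t) ≈ 350; below-median crops: Rice, Rye. Among those, Rice has the highest yield (t/ha) (≈ 11).

Rice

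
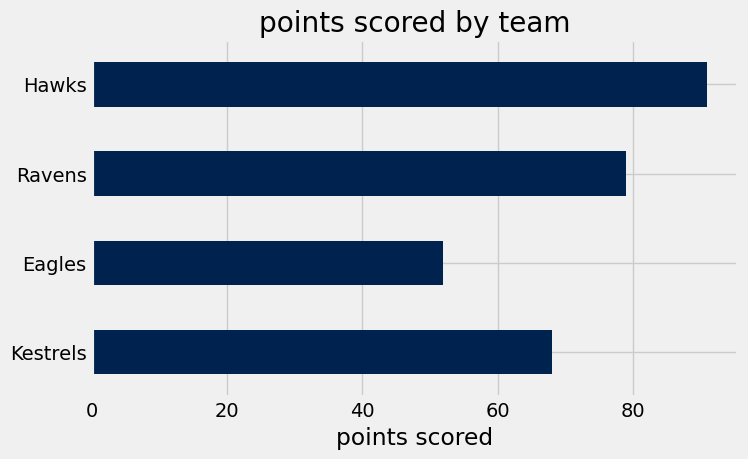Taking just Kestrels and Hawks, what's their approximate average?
≈ 80

(70 + 90) / 2 ≈ 80.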